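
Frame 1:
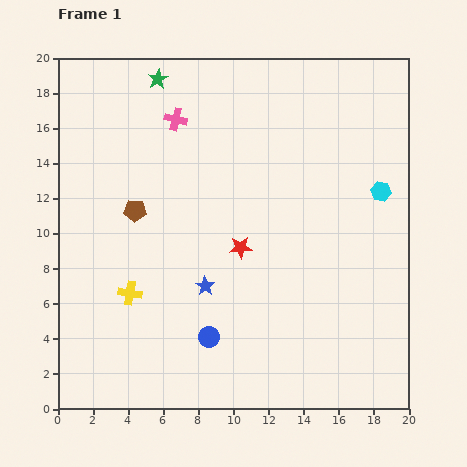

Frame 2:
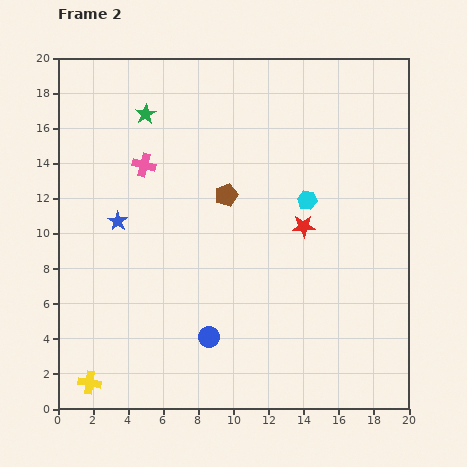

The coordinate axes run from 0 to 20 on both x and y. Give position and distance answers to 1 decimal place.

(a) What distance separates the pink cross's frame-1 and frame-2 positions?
3.2

The pink cross moved from (6.7, 16.5) to (4.9, 13.9), a distance of √(1.8² + 2.6²) ≈ 3.2.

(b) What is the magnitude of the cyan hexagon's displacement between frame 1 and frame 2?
4.2

The cyan hexagon moved from (18.4, 12.4) to (14.2, 11.9), a distance of √(4.2² + 0.5²) ≈ 4.2.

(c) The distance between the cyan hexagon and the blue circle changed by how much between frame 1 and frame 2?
-3.2

Distance in frame 1: 12.8. Distance in frame 2: 9.6.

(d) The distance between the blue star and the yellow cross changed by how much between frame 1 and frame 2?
+5.0

Distance in frame 1: 4.3. Distance in frame 2: 9.3.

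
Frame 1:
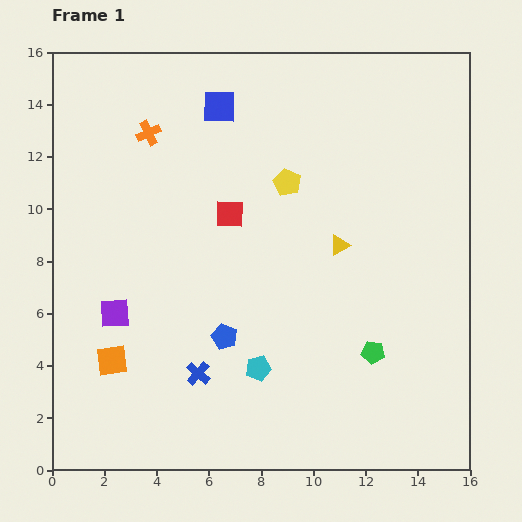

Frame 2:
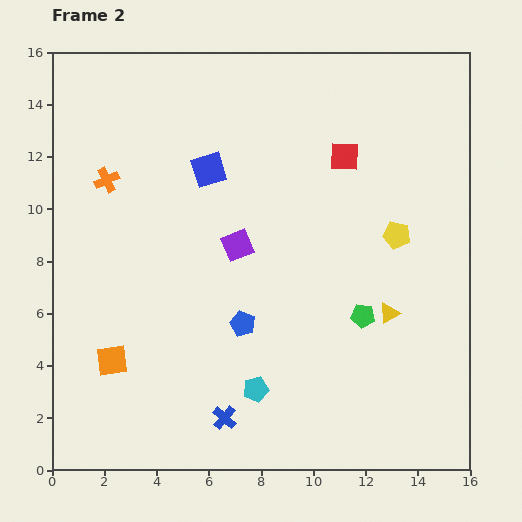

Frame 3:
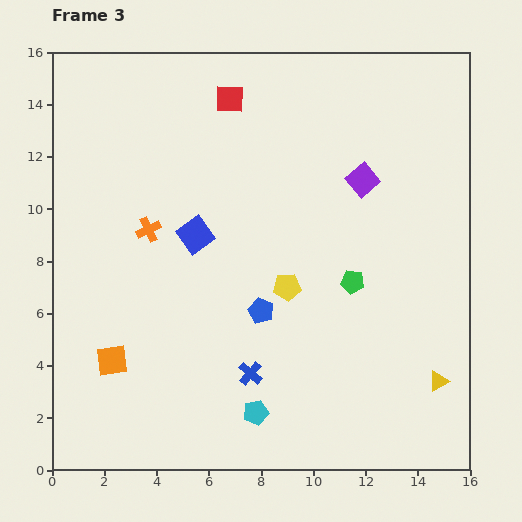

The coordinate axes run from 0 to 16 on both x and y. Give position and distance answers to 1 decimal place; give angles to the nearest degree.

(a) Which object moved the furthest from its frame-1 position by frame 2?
the purple square

(moved 5.4; next 4.9)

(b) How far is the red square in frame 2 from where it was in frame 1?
4.9

The red square moved from (6.8, 9.8) to (11.2, 12.0), a distance of √(4.4² + 2.2²) ≈ 4.9.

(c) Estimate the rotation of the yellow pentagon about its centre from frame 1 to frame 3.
30° counter-clockwise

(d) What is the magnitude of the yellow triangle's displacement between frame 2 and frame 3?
3.2

The yellow triangle moved from (12.9, 6.0) to (14.8, 3.4), a distance of √(1.9² + 2.6²) ≈ 3.2.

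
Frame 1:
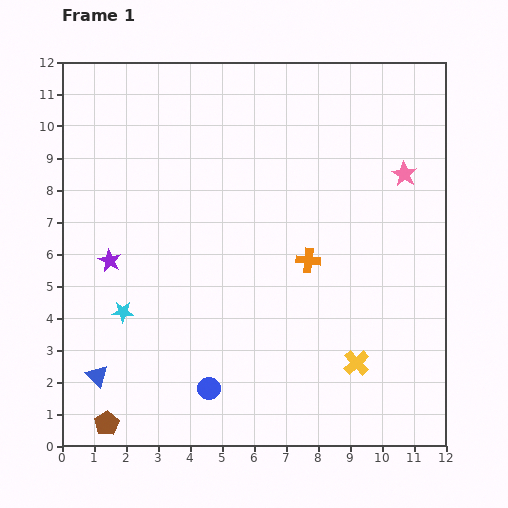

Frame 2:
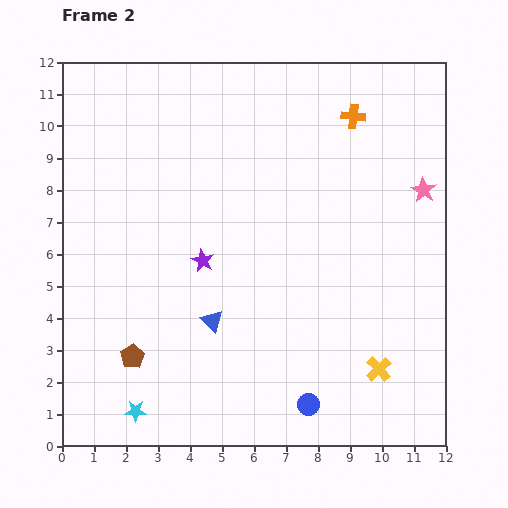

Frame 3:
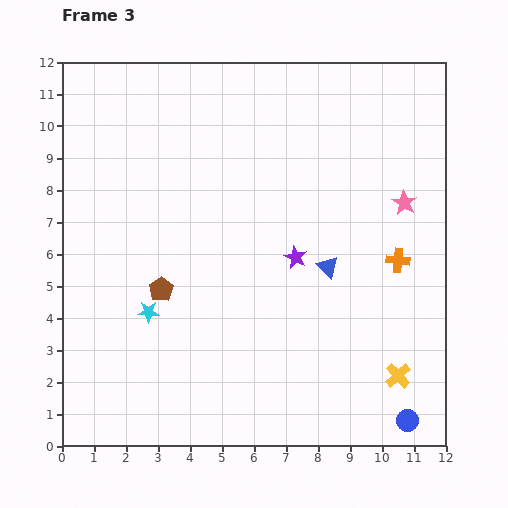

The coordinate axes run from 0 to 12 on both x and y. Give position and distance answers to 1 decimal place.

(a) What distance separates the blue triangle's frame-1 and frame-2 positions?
4.0

The blue triangle moved from (1.1, 2.2) to (4.7, 3.9), a distance of √(3.6² + 1.7²) ≈ 4.0.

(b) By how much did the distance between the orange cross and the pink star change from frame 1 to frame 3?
-2.2

Distance in frame 1: 4.0. Distance in frame 3: 1.8.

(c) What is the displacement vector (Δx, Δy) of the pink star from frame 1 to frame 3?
(0.0, -0.9)

The pink star was at (10.7, 8.5) in frame 1 and (10.7, 7.6) in frame 3.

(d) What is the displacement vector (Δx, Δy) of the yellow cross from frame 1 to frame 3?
(1.3, -0.4)

The yellow cross was at (9.2, 2.6) in frame 1 and (10.5, 2.2) in frame 3.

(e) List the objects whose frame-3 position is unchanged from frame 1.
none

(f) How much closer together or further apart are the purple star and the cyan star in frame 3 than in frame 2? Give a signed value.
-0.2

Distance in frame 2: 5.1. Distance in frame 3: 4.9.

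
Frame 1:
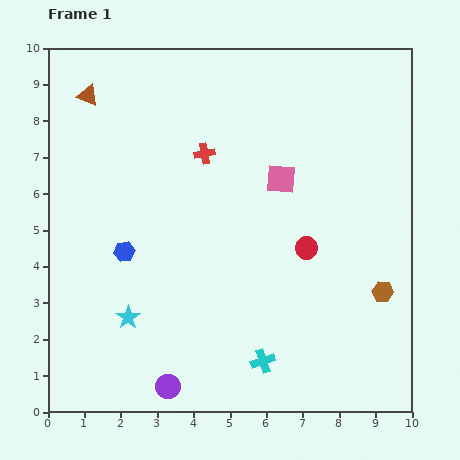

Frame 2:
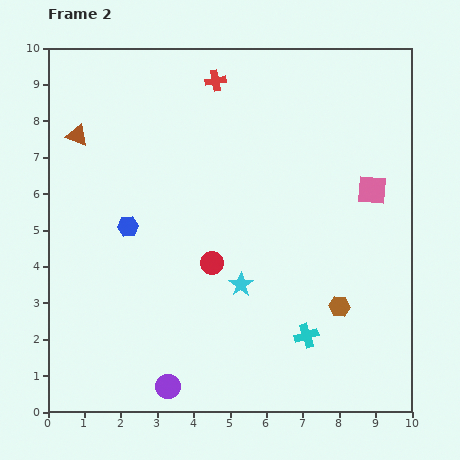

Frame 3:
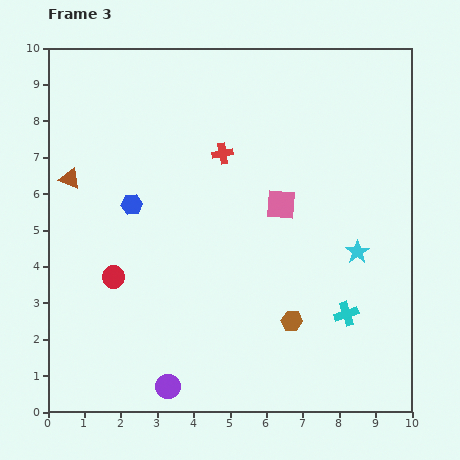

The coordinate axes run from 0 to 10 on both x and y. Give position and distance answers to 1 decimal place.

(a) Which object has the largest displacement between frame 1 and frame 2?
the cyan star

(moved 3.2; next 2.6)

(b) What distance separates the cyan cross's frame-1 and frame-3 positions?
2.6

The cyan cross moved from (5.9, 1.4) to (8.2, 2.7), a distance of √(2.3² + 1.3²) ≈ 2.6.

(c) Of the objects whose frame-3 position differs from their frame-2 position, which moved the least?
the blue hexagon

(moved 0.6)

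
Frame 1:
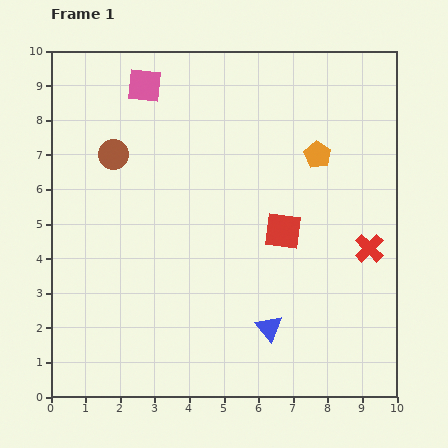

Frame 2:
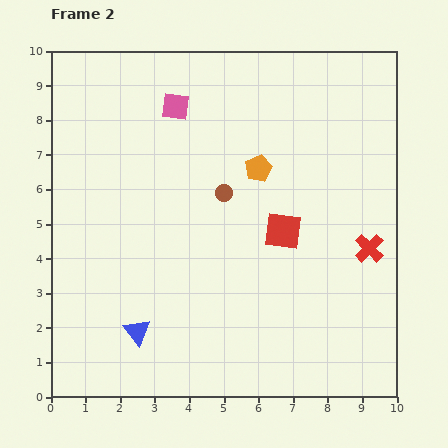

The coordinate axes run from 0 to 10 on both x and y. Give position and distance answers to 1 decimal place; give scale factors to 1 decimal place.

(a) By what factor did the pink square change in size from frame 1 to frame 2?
0.8×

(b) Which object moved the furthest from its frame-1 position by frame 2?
the blue triangle

(moved 3.8; next 3.4)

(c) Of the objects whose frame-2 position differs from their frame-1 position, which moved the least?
the pink square

(moved 1.1)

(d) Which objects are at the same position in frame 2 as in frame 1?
the red cross, the red square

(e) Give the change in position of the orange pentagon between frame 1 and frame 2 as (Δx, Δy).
(-1.7, -0.4)

The orange pentagon was at (7.7, 7.0) in frame 1 and (6.0, 6.6) in frame 2.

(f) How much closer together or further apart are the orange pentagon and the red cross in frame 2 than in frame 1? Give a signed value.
+0.8

Distance in frame 1: 3.1. Distance in frame 2: 3.9.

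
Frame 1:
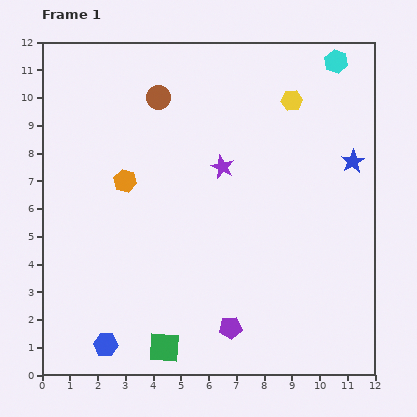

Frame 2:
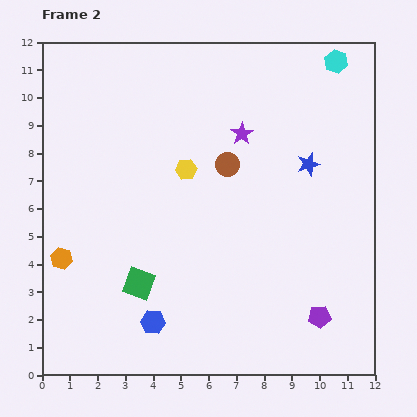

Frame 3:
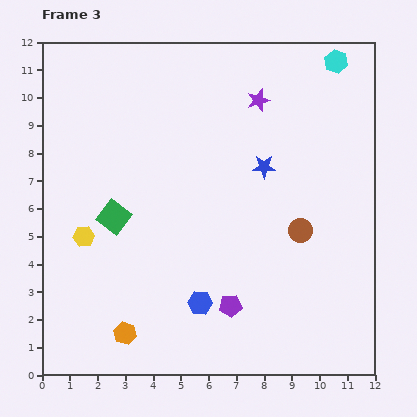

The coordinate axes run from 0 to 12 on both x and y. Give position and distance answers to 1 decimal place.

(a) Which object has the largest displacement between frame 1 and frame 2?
the yellow hexagon

(moved 4.5; next 3.6)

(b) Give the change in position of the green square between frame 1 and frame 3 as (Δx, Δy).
(-1.8, 4.7)

The green square was at (4.4, 1.0) in frame 1 and (2.6, 5.7) in frame 3.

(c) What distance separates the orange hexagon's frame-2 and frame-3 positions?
3.5

The orange hexagon moved from (0.7, 4.2) to (3.0, 1.5), a distance of √(2.3² + 2.7²) ≈ 3.5.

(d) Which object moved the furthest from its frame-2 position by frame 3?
the yellow hexagon

(moved 4.4; next 3.5)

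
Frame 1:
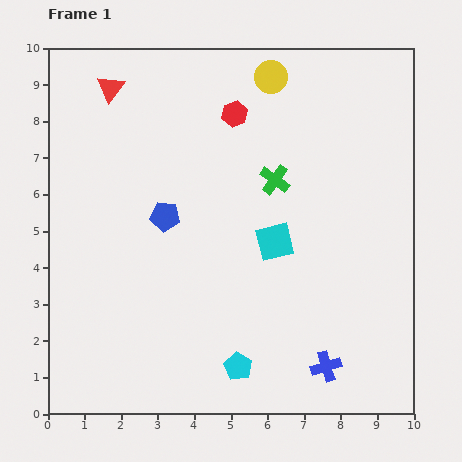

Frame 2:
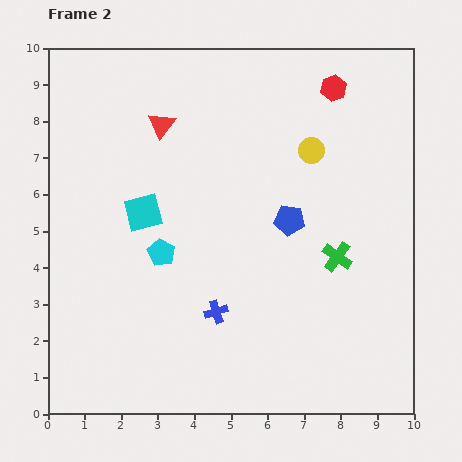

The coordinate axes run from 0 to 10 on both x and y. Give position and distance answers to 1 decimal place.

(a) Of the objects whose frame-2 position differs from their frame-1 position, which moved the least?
the red triangle

(moved 1.7)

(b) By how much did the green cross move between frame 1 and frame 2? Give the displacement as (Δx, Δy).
(1.7, -2.1)

The green cross was at (6.2, 6.4) in frame 1 and (7.9, 4.3) in frame 2.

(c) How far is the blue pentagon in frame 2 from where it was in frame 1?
3.4

The blue pentagon moved from (3.2, 5.4) to (6.6, 5.3), a distance of √(3.4² + 0.1²) ≈ 3.4.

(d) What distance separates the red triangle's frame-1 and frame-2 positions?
1.7

The red triangle moved from (1.7, 8.9) to (3.1, 7.9), a distance of √(1.4² + 1.0²) ≈ 1.7.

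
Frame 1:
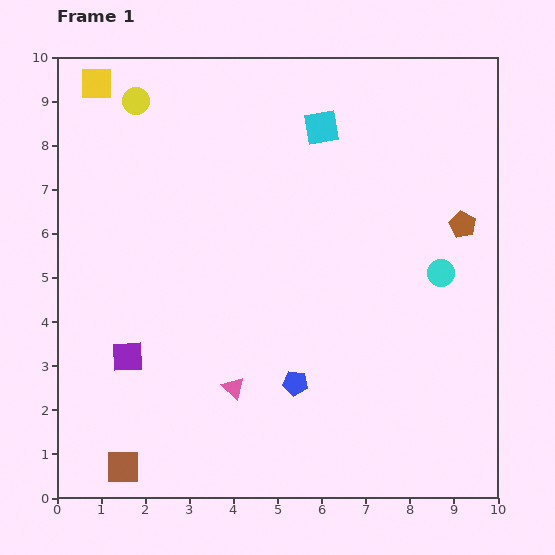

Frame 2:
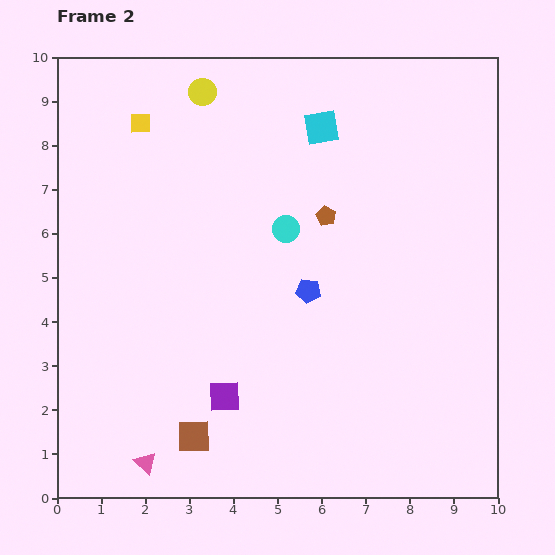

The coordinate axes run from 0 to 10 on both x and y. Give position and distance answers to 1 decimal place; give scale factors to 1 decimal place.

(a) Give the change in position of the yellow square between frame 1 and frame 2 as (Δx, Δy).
(1.0, -0.9)

The yellow square was at (0.9, 9.4) in frame 1 and (1.9, 8.5) in frame 2.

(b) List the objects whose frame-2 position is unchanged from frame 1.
the cyan square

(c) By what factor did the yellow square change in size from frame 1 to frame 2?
0.6×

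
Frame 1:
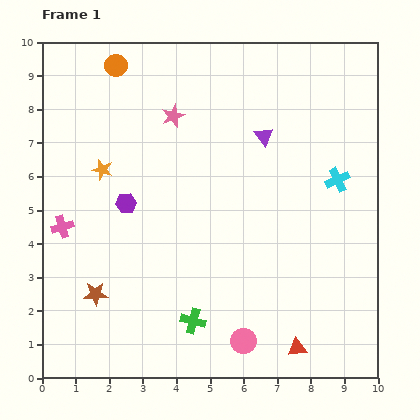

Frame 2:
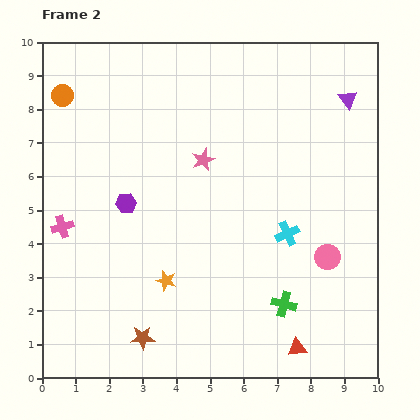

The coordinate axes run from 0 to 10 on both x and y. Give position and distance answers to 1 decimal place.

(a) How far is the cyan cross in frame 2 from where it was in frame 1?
2.2

The cyan cross moved from (8.8, 5.9) to (7.3, 4.3), a distance of √(1.5² + 1.6²) ≈ 2.2.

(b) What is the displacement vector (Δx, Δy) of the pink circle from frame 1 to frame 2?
(2.5, 2.5)

The pink circle was at (6.0, 1.1) in frame 1 and (8.5, 3.6) in frame 2.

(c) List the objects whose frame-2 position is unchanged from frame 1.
the purple hexagon, the red triangle, the pink cross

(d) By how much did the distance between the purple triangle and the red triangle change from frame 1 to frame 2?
+1.2

Distance in frame 1: 6.4. Distance in frame 2: 7.6.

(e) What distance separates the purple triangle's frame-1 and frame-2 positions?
2.7

The purple triangle moved from (6.6, 7.2) to (9.1, 8.3), a distance of √(2.5² + 1.1²) ≈ 2.7.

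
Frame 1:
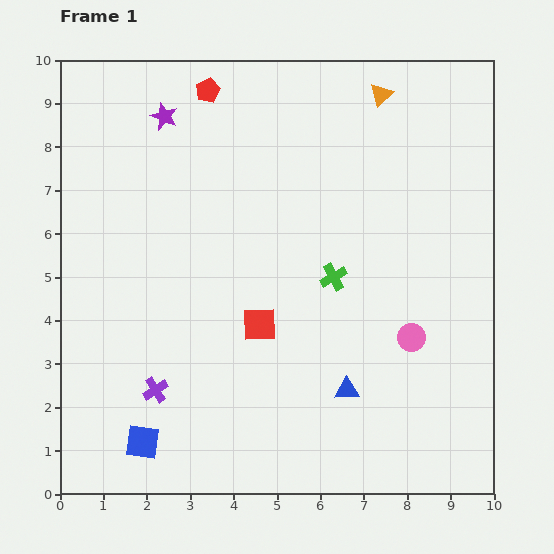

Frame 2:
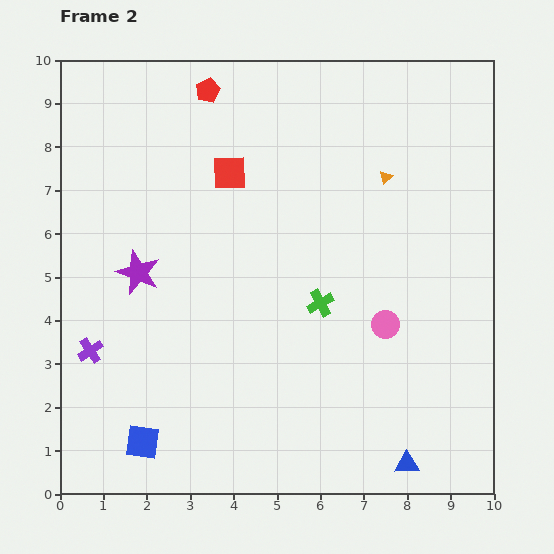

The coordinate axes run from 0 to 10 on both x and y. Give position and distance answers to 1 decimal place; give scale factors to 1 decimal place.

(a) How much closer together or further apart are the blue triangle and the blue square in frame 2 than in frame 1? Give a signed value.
+1.2

Distance in frame 1: 4.9. Distance in frame 2: 6.1.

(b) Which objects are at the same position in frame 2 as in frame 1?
the blue square, the red pentagon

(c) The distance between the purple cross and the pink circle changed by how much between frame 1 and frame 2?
+0.8

Distance in frame 1: 6.0. Distance in frame 2: 6.8.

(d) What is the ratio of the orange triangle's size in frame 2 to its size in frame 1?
0.6×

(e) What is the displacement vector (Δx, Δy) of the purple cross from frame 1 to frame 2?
(-1.5, 0.9)

The purple cross was at (2.2, 2.4) in frame 1 and (0.7, 3.3) in frame 2.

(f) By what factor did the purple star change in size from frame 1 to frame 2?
1.6×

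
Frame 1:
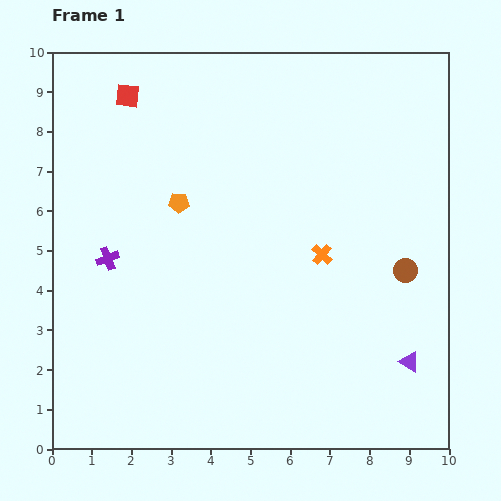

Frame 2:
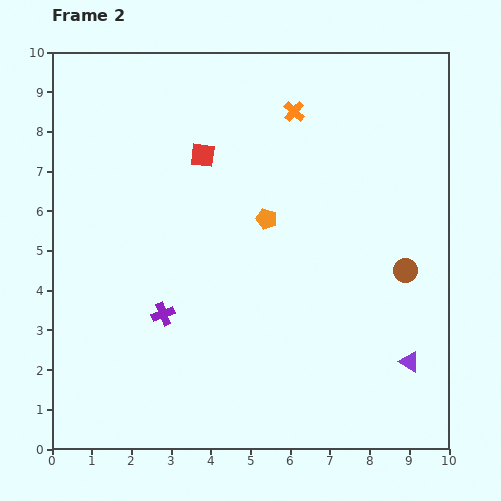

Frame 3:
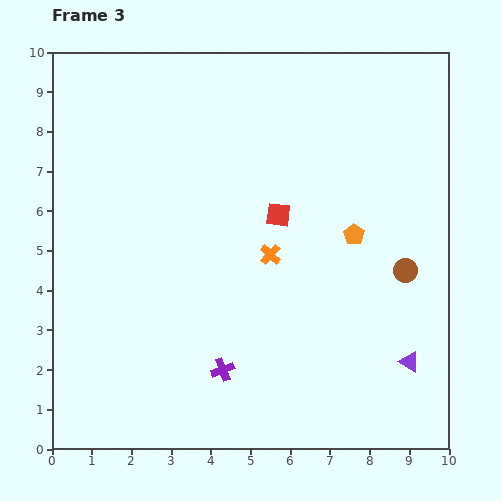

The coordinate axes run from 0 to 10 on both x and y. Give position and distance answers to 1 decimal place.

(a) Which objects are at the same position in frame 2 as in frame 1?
the purple triangle, the brown circle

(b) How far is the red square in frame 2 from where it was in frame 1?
2.4

The red square moved from (1.9, 8.9) to (3.8, 7.4), a distance of √(1.9² + 1.5²) ≈ 2.4.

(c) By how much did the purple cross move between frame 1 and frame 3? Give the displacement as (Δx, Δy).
(2.9, -2.8)

The purple cross was at (1.4, 4.8) in frame 1 and (4.3, 2.0) in frame 3.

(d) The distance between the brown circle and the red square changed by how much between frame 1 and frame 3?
-4.8

Distance in frame 1: 8.3. Distance in frame 3: 3.5.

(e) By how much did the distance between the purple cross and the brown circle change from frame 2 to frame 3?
-1.0

Distance in frame 2: 6.2. Distance in frame 3: 5.2.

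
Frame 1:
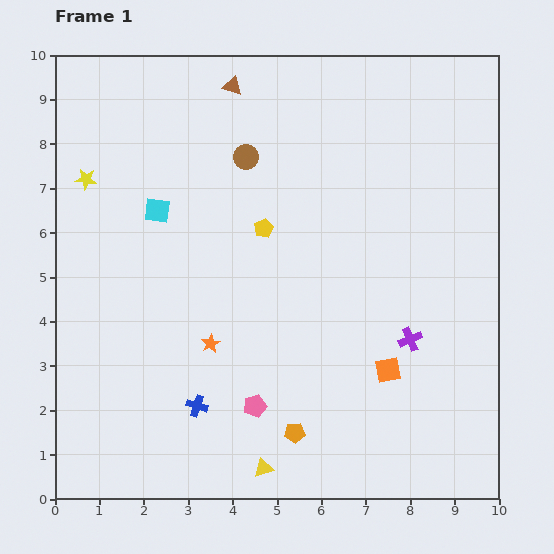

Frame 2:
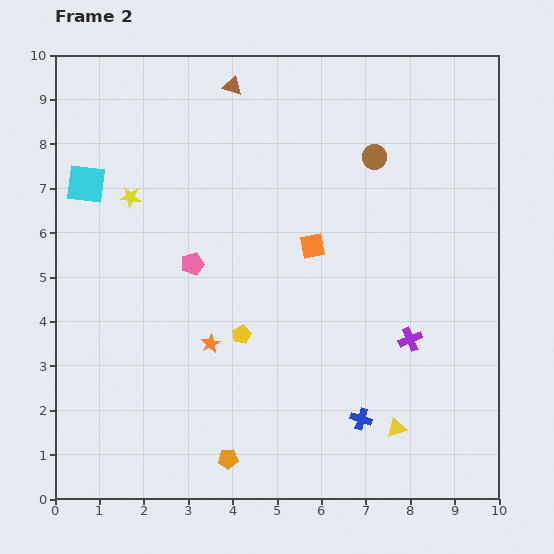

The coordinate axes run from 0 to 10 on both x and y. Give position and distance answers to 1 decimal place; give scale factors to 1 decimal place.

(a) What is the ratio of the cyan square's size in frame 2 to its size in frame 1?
1.6×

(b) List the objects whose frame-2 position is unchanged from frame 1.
the orange star, the purple cross, the brown triangle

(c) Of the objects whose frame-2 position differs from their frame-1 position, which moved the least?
the yellow star

(moved 1.1)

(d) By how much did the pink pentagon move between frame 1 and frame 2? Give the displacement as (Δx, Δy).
(-1.4, 3.2)

The pink pentagon was at (4.5, 2.1) in frame 1 and (3.1, 5.3) in frame 2.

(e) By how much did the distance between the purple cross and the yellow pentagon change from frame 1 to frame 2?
-0.3

Distance in frame 1: 4.1. Distance in frame 2: 3.8.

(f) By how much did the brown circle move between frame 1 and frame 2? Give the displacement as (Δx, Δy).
(2.9, 0.0)

The brown circle was at (4.3, 7.7) in frame 1 and (7.2, 7.7) in frame 2.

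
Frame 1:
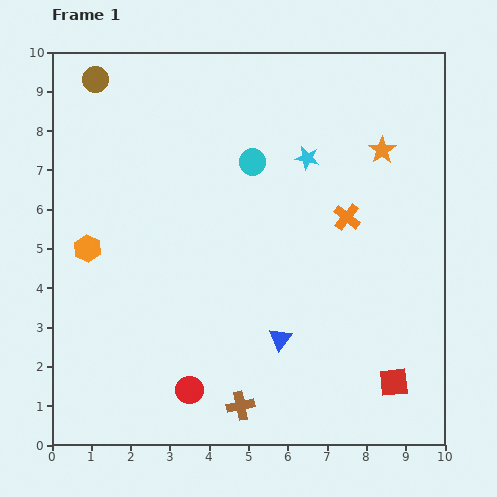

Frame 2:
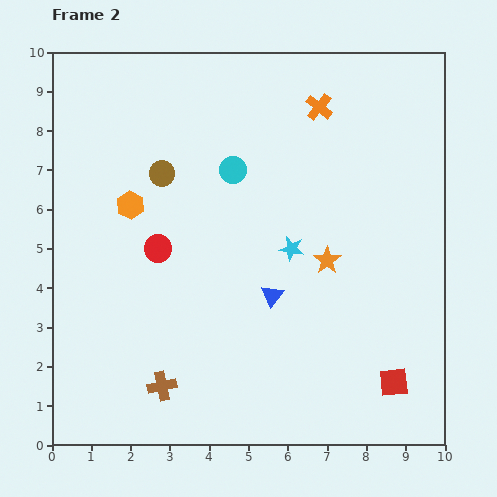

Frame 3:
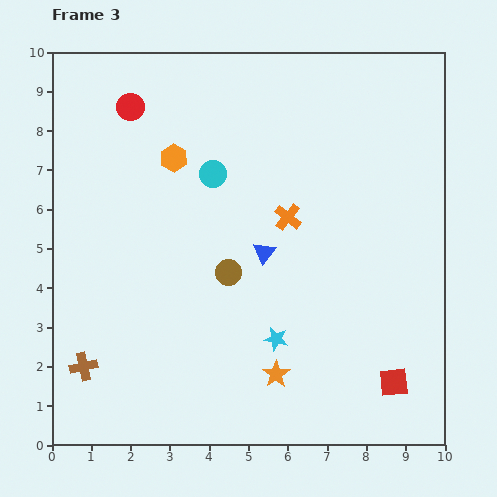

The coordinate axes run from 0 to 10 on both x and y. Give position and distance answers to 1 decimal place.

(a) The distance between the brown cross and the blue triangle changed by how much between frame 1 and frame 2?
+1.6

Distance in frame 1: 2.0. Distance in frame 2: 3.6.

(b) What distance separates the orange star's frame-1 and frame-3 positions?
6.3

The orange star moved from (8.4, 7.5) to (5.7, 1.8), a distance of √(2.7² + 5.7²) ≈ 6.3.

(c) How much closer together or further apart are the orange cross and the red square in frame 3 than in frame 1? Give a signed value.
+0.6

Distance in frame 1: 4.4. Distance in frame 3: 5.0.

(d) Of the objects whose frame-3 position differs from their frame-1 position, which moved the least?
the cyan circle

(moved 1.0)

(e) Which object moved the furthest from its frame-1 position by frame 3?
the red circle

(moved 7.4; next 6.3)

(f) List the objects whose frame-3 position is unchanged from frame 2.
the red square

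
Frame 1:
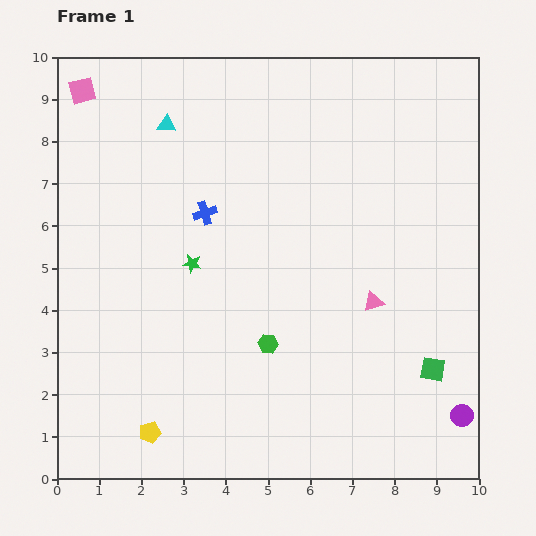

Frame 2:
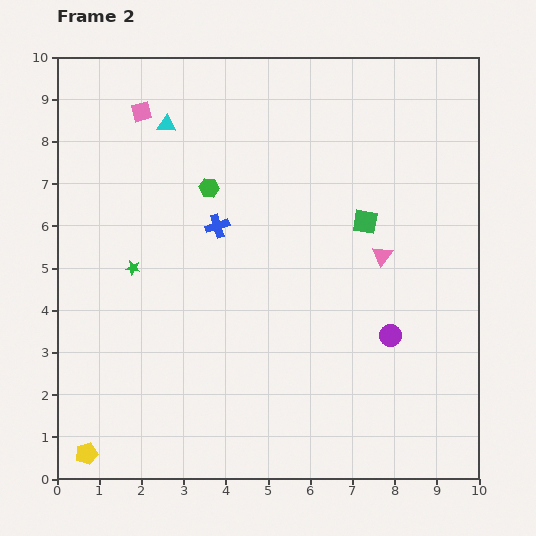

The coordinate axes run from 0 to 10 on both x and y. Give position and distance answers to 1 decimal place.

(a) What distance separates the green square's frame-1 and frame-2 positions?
3.8

The green square moved from (8.9, 2.6) to (7.3, 6.1), a distance of √(1.6² + 3.5²) ≈ 3.8.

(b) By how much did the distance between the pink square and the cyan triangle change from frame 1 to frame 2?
-1.5

Distance in frame 1: 2.2. Distance in frame 2: 0.7.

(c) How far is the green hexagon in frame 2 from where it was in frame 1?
4.0

The green hexagon moved from (5.0, 3.2) to (3.6, 6.9), a distance of √(1.4² + 3.7²) ≈ 4.0.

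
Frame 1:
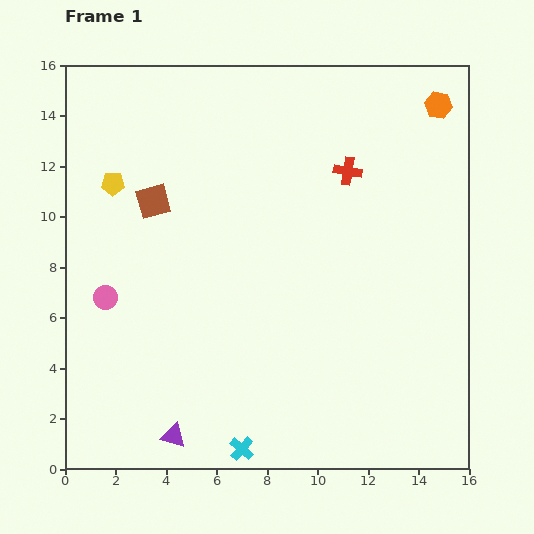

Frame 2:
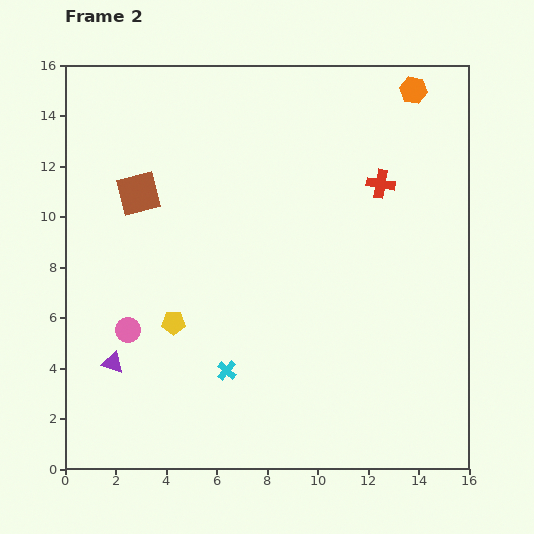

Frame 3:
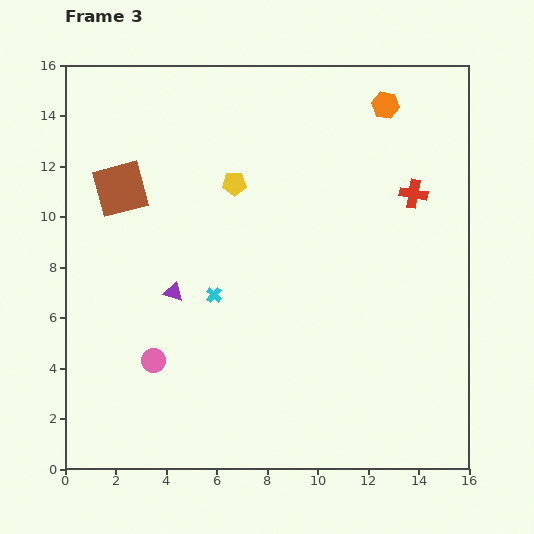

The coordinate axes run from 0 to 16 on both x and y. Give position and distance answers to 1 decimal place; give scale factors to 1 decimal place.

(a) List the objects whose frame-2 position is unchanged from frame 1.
none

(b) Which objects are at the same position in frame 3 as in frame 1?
none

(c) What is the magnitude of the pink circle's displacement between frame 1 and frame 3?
3.1

The pink circle moved from (1.6, 6.8) to (3.5, 4.3), a distance of √(1.9² + 2.5²) ≈ 3.1.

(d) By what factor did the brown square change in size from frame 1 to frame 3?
1.6×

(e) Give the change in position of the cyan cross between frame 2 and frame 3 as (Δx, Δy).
(-0.5, 3.0)

The cyan cross was at (6.4, 3.9) in frame 2 and (5.9, 6.9) in frame 3.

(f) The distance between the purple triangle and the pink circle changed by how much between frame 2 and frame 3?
+1.4

Distance in frame 2: 1.4. Distance in frame 3: 2.8.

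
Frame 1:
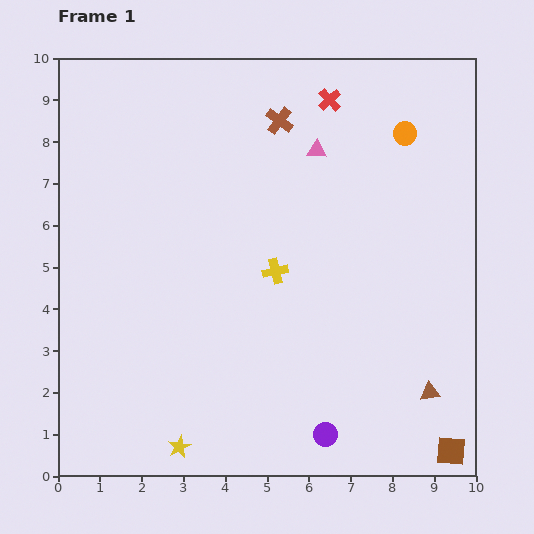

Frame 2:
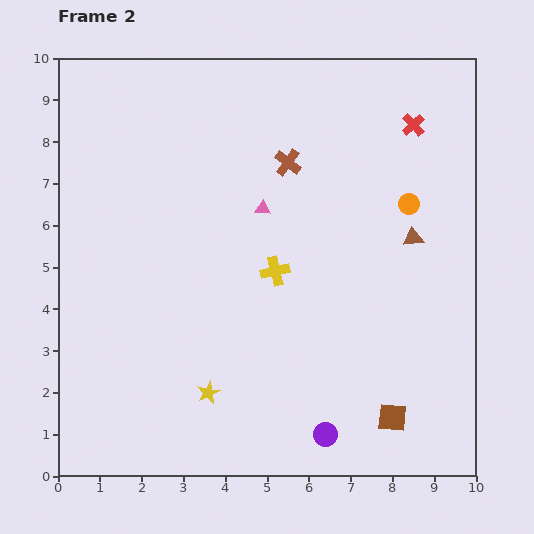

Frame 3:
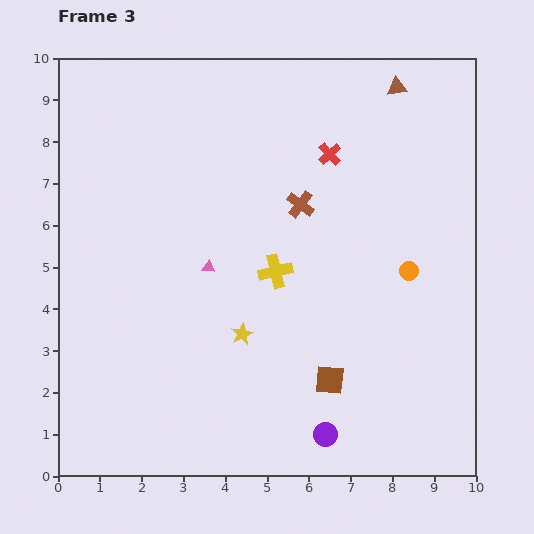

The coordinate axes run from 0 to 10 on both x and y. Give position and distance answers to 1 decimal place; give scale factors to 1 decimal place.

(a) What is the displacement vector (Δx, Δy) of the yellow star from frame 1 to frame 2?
(0.7, 1.3)

The yellow star was at (2.9, 0.7) in frame 1 and (3.6, 2.0) in frame 2.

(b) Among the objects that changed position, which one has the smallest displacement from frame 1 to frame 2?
the brown cross

(moved 1.0)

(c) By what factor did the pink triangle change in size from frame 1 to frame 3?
0.6×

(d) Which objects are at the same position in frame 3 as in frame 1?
the purple circle, the yellow cross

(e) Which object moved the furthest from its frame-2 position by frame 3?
the brown triangle

(moved 3.6; next 2.1)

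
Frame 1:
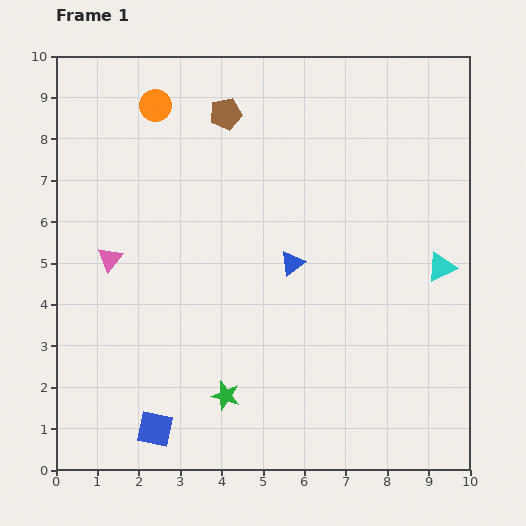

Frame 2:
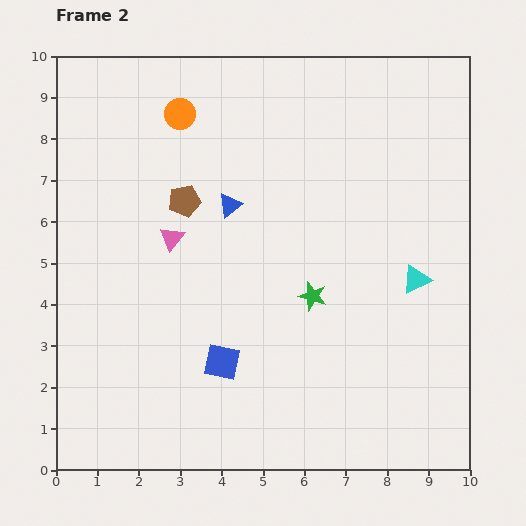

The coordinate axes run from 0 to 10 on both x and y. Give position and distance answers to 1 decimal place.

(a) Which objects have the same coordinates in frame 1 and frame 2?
none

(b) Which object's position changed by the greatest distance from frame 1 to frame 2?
the green star

(moved 3.2; next 2.3)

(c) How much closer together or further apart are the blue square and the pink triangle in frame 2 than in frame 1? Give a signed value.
-1.0

Distance in frame 1: 4.2. Distance in frame 2: 3.2.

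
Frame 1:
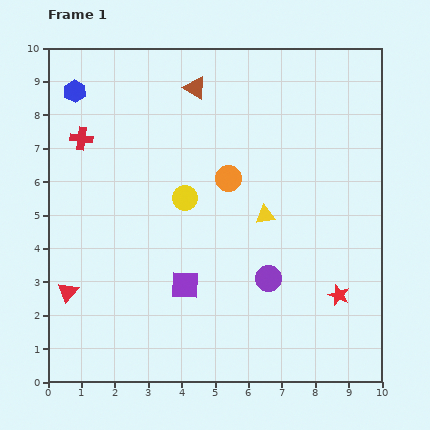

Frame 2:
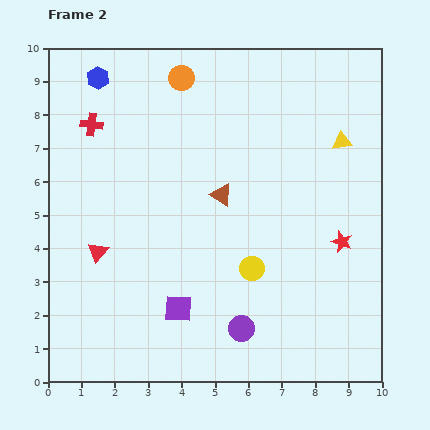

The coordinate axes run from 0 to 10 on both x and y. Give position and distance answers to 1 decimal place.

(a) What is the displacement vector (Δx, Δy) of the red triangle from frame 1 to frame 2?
(0.9, 1.2)

The red triangle was at (0.6, 2.7) in frame 1 and (1.5, 3.9) in frame 2.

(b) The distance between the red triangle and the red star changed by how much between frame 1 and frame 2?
-0.8

Distance in frame 1: 8.1. Distance in frame 2: 7.3.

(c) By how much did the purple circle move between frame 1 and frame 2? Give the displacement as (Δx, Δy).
(-0.8, -1.5)

The purple circle was at (6.6, 3.1) in frame 1 and (5.8, 1.6) in frame 2.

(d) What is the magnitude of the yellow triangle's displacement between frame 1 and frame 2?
3.2

The yellow triangle moved from (6.5, 5.0) to (8.8, 7.2), a distance of √(2.3² + 2.2²) ≈ 3.2.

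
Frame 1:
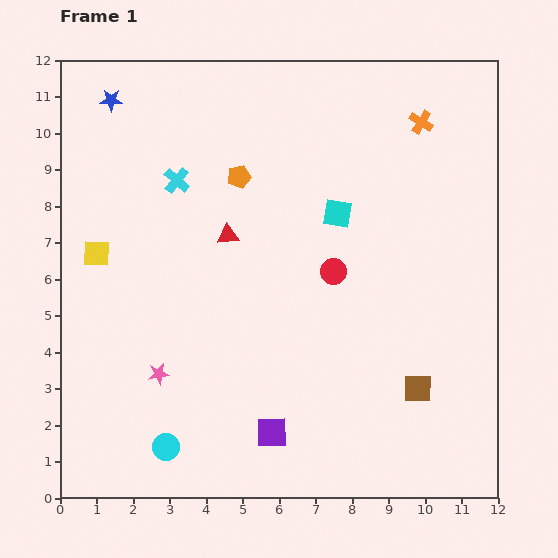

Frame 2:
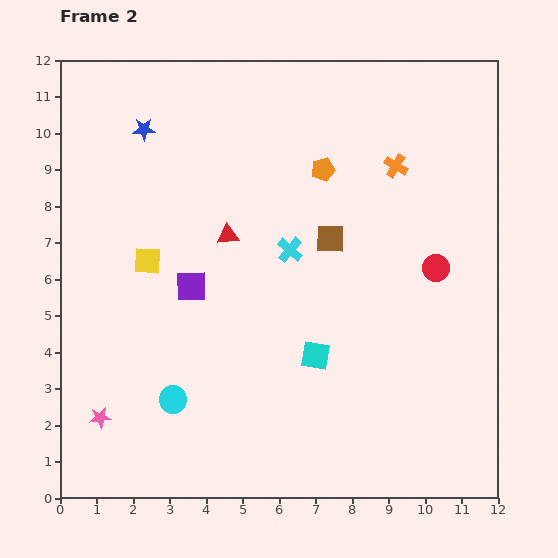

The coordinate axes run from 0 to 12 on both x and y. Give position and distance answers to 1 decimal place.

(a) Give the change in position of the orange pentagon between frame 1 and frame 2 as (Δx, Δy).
(2.3, 0.2)

The orange pentagon was at (4.9, 8.8) in frame 1 and (7.2, 9.0) in frame 2.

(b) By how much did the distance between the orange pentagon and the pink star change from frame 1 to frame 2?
+3.3

Distance in frame 1: 5.8. Distance in frame 2: 9.1.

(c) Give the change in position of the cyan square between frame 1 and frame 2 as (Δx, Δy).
(-0.6, -3.9)

The cyan square was at (7.6, 7.8) in frame 1 and (7.0, 3.9) in frame 2.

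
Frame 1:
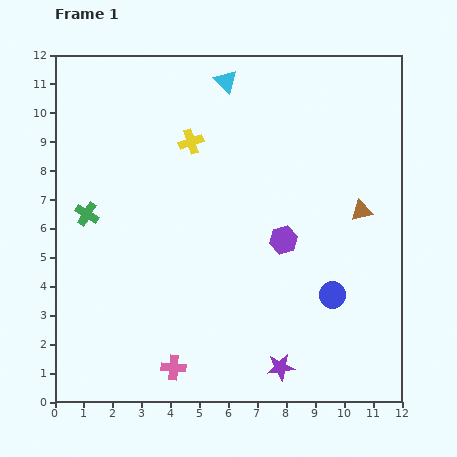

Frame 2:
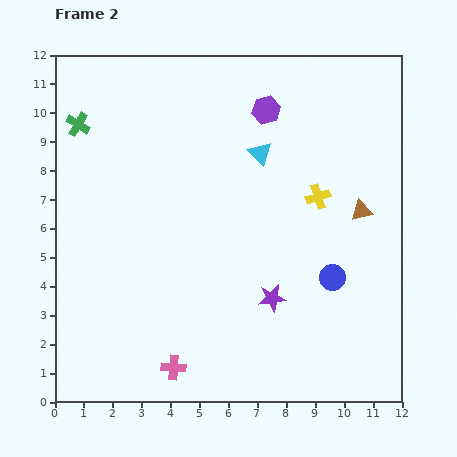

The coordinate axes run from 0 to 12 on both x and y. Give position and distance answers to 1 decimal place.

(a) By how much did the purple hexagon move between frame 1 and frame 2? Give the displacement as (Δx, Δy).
(-0.6, 4.5)

The purple hexagon was at (7.9, 5.6) in frame 1 and (7.3, 10.1) in frame 2.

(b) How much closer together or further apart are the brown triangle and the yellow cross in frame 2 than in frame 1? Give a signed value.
-4.8

Distance in frame 1: 6.4. Distance in frame 2: 1.6.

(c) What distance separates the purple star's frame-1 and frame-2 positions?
2.4

The purple star moved from (7.8, 1.2) to (7.5, 3.6), a distance of √(0.3² + 2.4²) ≈ 2.4.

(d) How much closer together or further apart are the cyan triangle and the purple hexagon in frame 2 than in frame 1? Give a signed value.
-4.4

Distance in frame 1: 5.9. Distance in frame 2: 1.5.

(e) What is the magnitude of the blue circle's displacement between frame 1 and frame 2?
0.6

The blue circle moved from (9.6, 3.7) to (9.6, 4.3), a distance of √(0.0² + 0.6²) ≈ 0.6.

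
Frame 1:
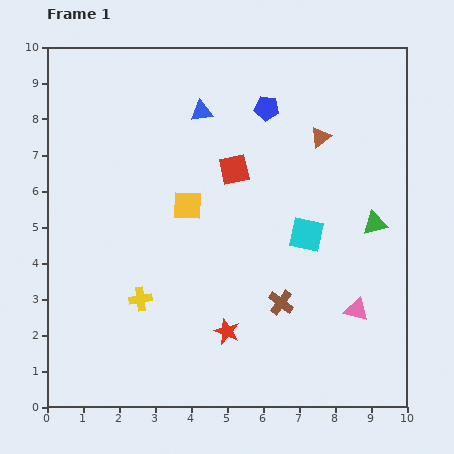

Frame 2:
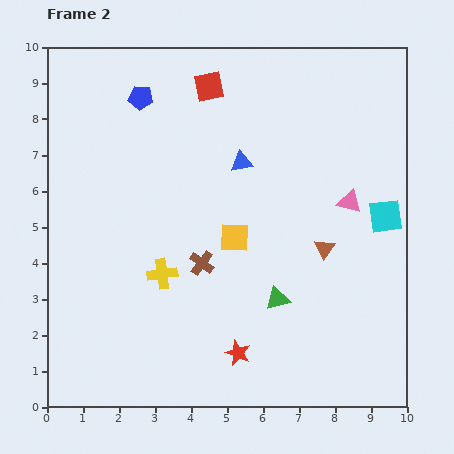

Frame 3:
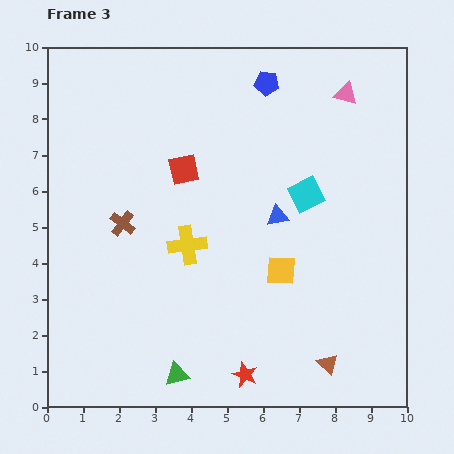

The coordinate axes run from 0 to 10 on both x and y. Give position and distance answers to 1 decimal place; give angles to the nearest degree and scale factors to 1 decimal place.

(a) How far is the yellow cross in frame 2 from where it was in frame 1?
0.9

The yellow cross moved from (2.6, 3.0) to (3.2, 3.7), a distance of √(0.6² + 0.7²) ≈ 0.9.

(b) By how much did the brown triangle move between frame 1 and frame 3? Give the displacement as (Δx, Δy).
(0.2, -6.3)

The brown triangle was at (7.6, 7.5) in frame 1 and (7.8, 1.2) in frame 3.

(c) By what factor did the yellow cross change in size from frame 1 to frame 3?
1.7×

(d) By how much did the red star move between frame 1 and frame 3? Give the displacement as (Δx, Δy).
(0.5, -1.2)

The red star was at (5.0, 2.1) in frame 1 and (5.5, 0.9) in frame 3.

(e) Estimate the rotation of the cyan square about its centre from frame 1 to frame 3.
38° counter-clockwise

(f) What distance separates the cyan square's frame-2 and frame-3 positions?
2.3

The cyan square moved from (9.4, 5.3) to (7.2, 5.9), a distance of √(2.2² + 0.6²) ≈ 2.3.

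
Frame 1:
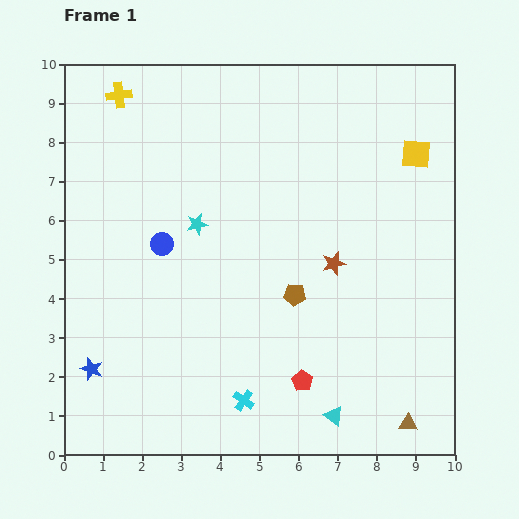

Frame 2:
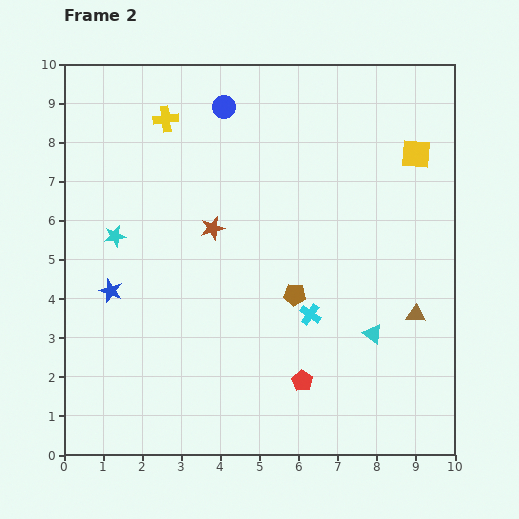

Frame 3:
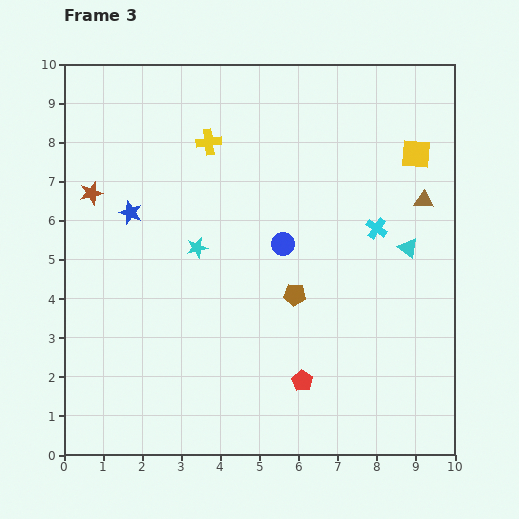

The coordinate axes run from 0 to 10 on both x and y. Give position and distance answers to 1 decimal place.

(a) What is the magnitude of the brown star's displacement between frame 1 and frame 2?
3.2

The brown star moved from (6.9, 4.9) to (3.8, 5.8), a distance of √(3.1² + 0.9²) ≈ 3.2.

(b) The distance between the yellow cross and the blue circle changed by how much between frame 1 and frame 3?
-0.8

Distance in frame 1: 4.0. Distance in frame 3: 3.2.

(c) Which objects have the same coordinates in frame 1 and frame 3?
the yellow square, the red pentagon, the brown pentagon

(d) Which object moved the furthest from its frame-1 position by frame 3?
the brown star

(moved 6.5; next 5.7)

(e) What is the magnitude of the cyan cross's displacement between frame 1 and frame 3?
5.6

The cyan cross moved from (4.6, 1.4) to (8.0, 5.8), a distance of √(3.4² + 4.4²) ≈ 5.6.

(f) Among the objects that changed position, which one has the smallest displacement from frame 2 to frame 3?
the yellow cross

(moved 1.3)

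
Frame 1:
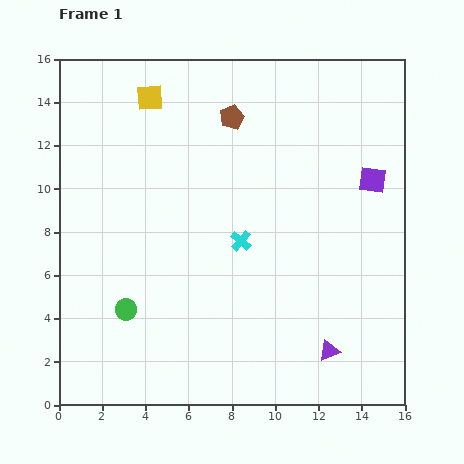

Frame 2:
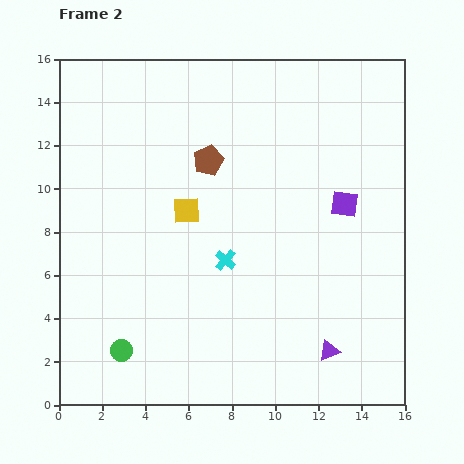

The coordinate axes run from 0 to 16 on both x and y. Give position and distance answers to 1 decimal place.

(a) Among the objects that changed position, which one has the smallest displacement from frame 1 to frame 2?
the cyan cross

(moved 1.1)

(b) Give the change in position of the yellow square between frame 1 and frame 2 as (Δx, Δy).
(1.7, -5.2)

The yellow square was at (4.2, 14.2) in frame 1 and (5.9, 9.0) in frame 2.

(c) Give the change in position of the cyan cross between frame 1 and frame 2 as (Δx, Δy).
(-0.7, -0.9)

The cyan cross was at (8.4, 7.6) in frame 1 and (7.7, 6.7) in frame 2.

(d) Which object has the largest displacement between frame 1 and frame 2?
the yellow square

(moved 5.5; next 2.3)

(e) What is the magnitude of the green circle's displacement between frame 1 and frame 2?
1.9

The green circle moved from (3.1, 4.4) to (2.9, 2.5), a distance of √(0.2² + 1.9²) ≈ 1.9.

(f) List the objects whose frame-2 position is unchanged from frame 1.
the purple triangle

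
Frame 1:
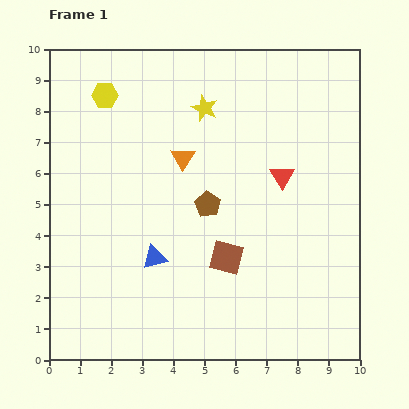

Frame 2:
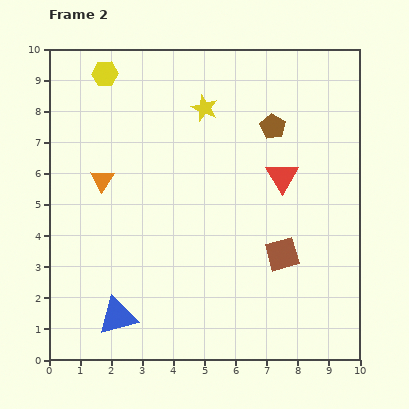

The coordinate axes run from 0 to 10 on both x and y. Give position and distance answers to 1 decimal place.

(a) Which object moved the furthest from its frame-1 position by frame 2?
the brown pentagon

(moved 3.3; next 2.7)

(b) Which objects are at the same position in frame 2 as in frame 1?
the yellow star, the red triangle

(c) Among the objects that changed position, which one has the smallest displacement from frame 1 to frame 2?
the yellow hexagon

(moved 0.7)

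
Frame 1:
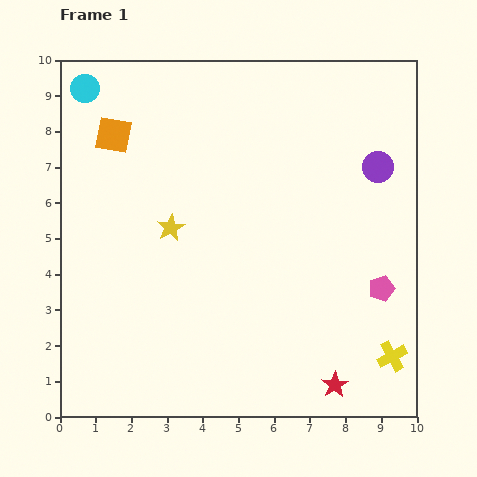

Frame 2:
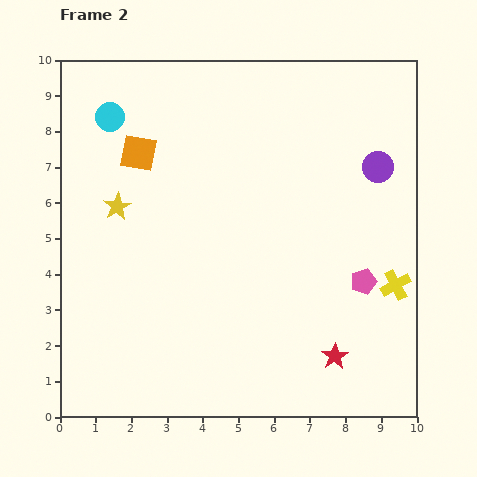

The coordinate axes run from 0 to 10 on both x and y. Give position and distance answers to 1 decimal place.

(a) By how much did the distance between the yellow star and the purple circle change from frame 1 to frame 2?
+1.4

Distance in frame 1: 6.0. Distance in frame 2: 7.4.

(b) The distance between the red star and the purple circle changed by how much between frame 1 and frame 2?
-0.8

Distance in frame 1: 6.2. Distance in frame 2: 5.4.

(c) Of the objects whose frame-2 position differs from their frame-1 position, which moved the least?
the pink pentagon

(moved 0.5)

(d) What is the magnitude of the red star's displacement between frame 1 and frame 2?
0.8

The red star moved from (7.7, 0.9) to (7.7, 1.7), a distance of √(0.0² + 0.8²) ≈ 0.8.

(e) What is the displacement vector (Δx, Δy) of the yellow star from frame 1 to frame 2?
(-1.5, 0.6)

The yellow star was at (3.1, 5.3) in frame 1 and (1.6, 5.9) in frame 2.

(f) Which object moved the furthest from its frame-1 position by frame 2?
the yellow cross

(moved 2.0; next 1.6)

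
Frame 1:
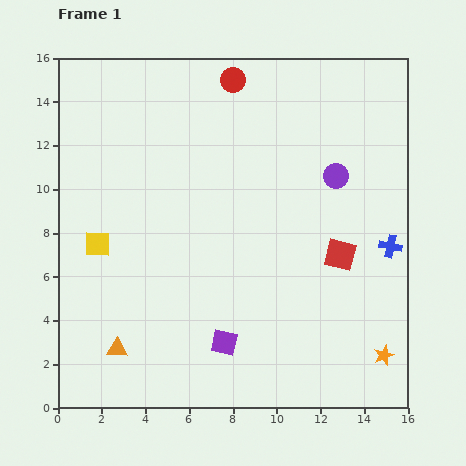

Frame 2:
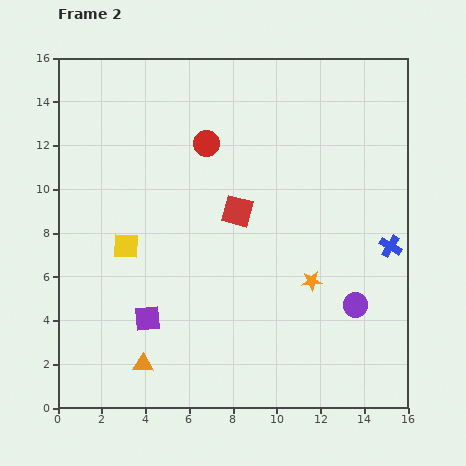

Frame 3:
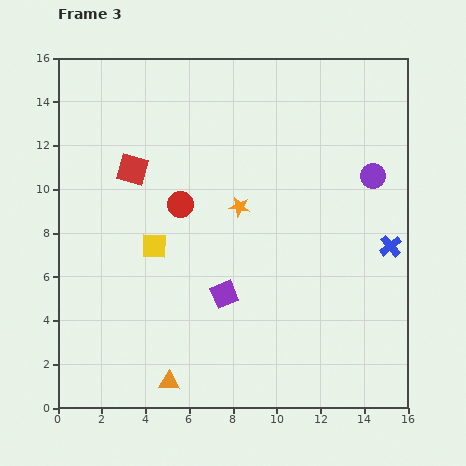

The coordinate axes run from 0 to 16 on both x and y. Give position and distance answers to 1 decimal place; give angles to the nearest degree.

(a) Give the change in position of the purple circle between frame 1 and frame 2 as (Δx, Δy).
(0.9, -5.9)

The purple circle was at (12.7, 10.6) in frame 1 and (13.6, 4.7) in frame 2.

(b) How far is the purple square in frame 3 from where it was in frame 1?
2.2

The purple square moved from (7.6, 3.0) to (7.6, 5.2), a distance of √(0.0² + 2.2²) ≈ 2.2.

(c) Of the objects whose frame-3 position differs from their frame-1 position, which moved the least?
the purple circle

(moved 1.7)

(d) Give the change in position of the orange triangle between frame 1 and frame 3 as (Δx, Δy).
(2.4, -1.5)

The orange triangle was at (2.7, 2.7) in frame 1 and (5.1, 1.2) in frame 3.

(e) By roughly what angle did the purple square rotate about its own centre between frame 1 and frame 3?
36° counter-clockwise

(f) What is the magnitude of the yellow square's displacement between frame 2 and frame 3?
1.3

The yellow square moved from (3.1, 7.4) to (4.4, 7.4), a distance of √(1.3² + 0.0²) ≈ 1.3.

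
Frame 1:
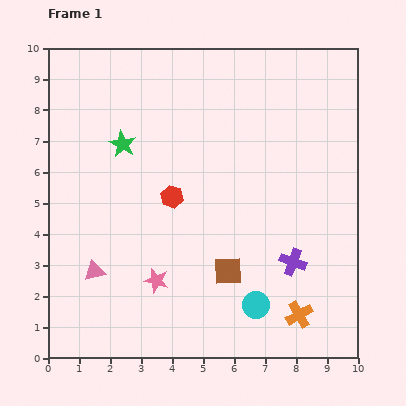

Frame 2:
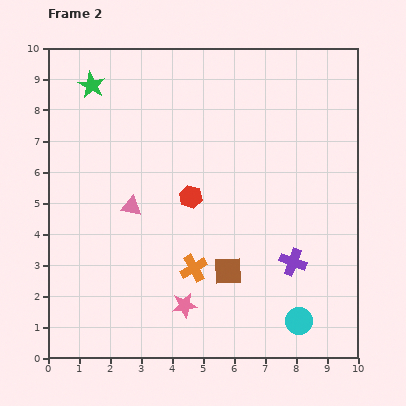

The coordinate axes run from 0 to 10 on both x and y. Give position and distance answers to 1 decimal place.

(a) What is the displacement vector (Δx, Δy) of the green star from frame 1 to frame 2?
(-1.0, 1.9)

The green star was at (2.4, 6.9) in frame 1 and (1.4, 8.8) in frame 2.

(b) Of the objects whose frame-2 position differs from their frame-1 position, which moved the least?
the red hexagon

(moved 0.6)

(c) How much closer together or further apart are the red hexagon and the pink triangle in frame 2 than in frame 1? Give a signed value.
-1.6

Distance in frame 1: 3.5. Distance in frame 2: 1.9.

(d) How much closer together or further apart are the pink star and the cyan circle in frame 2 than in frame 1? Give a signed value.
+0.4

Distance in frame 1: 3.3. Distance in frame 2: 3.7.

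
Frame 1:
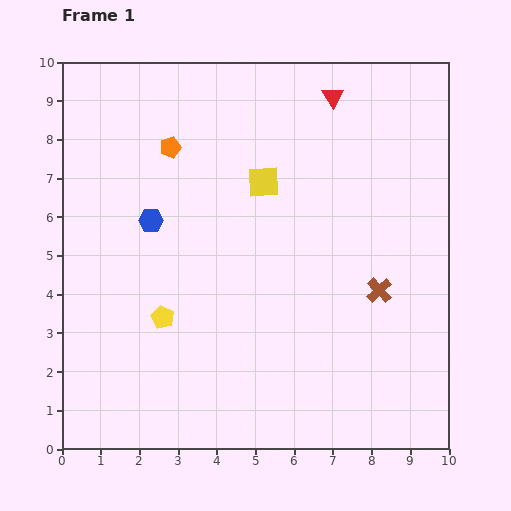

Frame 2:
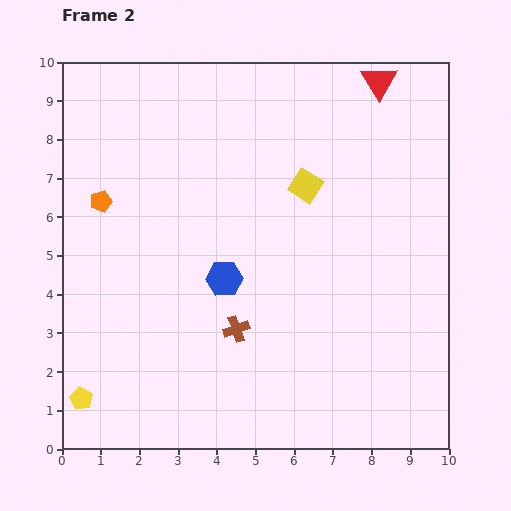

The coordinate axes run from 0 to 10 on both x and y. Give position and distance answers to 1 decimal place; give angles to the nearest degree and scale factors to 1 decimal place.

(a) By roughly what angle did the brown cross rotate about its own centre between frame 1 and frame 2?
23° clockwise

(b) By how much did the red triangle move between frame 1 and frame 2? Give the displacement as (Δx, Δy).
(1.2, 0.4)

The red triangle was at (7.0, 9.1) in frame 1 and (8.2, 9.5) in frame 2.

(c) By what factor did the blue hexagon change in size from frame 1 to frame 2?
1.5×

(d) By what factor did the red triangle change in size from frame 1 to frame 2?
1.7×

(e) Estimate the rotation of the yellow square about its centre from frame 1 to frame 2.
35° clockwise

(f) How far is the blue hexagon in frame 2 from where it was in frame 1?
2.4

The blue hexagon moved from (2.3, 5.9) to (4.2, 4.4), a distance of √(1.9² + 1.5²) ≈ 2.4.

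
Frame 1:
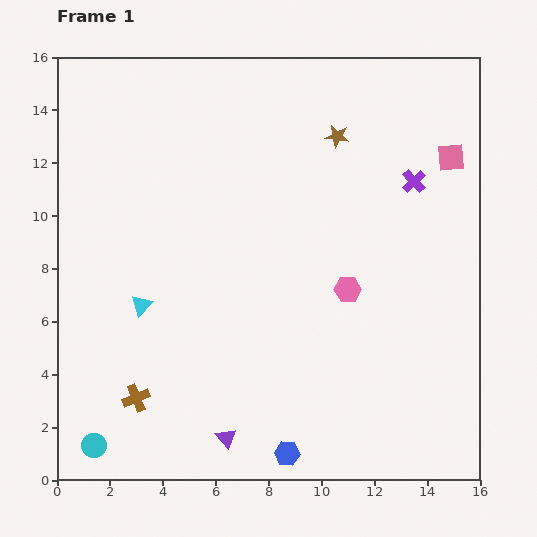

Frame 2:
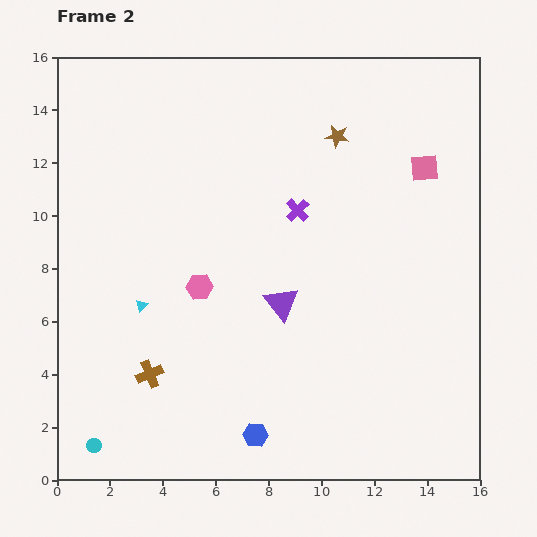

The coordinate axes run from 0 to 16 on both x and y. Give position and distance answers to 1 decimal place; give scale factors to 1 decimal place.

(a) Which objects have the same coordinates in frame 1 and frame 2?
the cyan triangle, the cyan circle, the brown star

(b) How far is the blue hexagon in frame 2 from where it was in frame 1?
1.4

The blue hexagon moved from (8.7, 1.0) to (7.5, 1.7), a distance of √(1.2² + 0.7²) ≈ 1.4.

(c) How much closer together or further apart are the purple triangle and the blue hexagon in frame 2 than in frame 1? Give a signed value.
+2.7

Distance in frame 1: 2.4. Distance in frame 2: 5.1.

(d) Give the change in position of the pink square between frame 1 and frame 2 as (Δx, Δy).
(-1.0, -0.4)

The pink square was at (14.9, 12.2) in frame 1 and (13.9, 11.8) in frame 2.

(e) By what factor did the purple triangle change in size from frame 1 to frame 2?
1.7×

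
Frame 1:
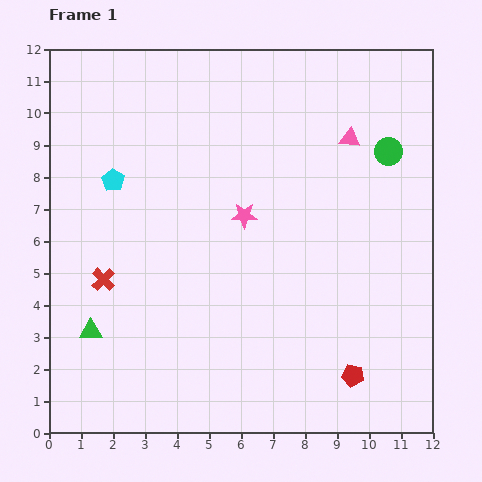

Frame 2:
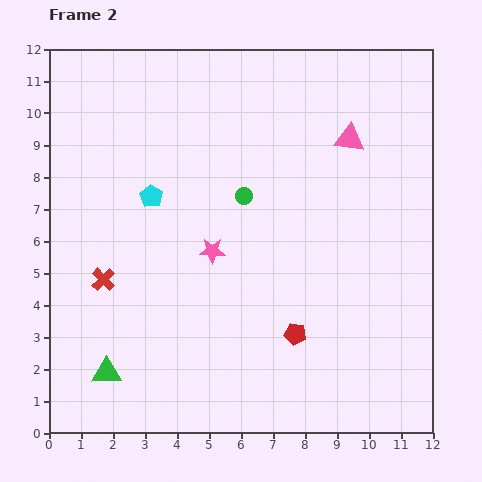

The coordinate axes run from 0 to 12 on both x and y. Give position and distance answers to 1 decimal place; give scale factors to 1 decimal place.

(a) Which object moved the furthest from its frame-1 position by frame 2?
the green circle

(moved 4.7; next 2.2)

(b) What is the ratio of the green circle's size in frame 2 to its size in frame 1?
0.6×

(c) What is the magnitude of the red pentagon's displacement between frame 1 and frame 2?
2.2

The red pentagon moved from (9.5, 1.8) to (7.7, 3.1), a distance of √(1.8² + 1.3²) ≈ 2.2.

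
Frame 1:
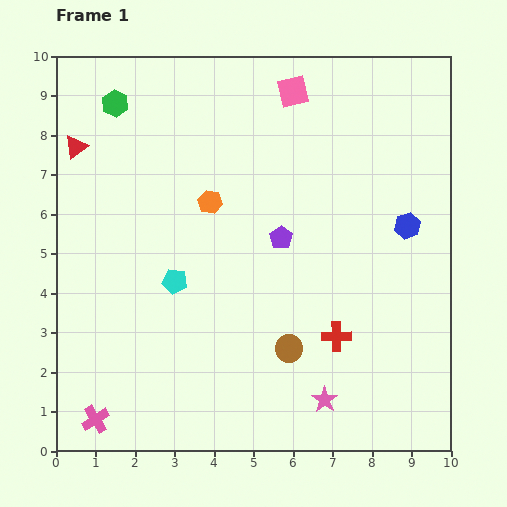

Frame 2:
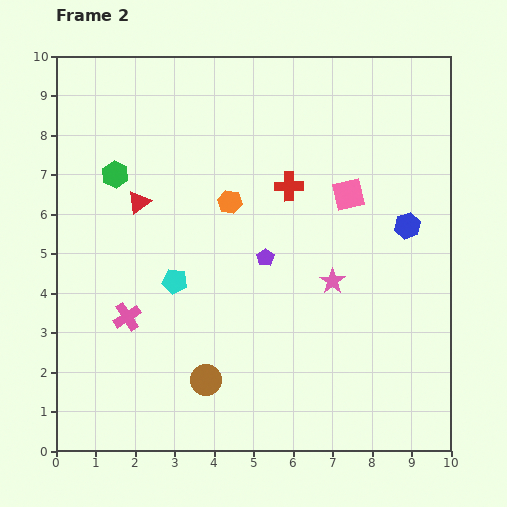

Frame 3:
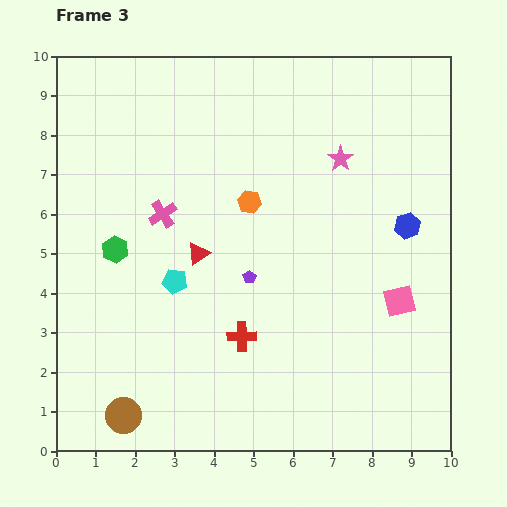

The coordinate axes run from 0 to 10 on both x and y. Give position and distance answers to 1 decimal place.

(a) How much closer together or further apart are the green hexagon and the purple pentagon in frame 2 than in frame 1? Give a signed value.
-1.1

Distance in frame 1: 5.4. Distance in frame 2: 4.3.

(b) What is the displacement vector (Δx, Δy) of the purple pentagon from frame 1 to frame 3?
(-0.8, -1.0)

The purple pentagon was at (5.7, 5.4) in frame 1 and (4.9, 4.4) in frame 3.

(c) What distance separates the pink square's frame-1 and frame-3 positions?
5.9

The pink square moved from (6.0, 9.1) to (8.7, 3.8), a distance of √(2.7² + 5.3²) ≈ 5.9.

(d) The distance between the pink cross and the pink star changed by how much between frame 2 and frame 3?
-0.6

Distance in frame 2: 5.3. Distance in frame 3: 4.7.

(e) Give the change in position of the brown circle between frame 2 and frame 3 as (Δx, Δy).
(-2.1, -0.9)

The brown circle was at (3.8, 1.8) in frame 2 and (1.7, 0.9) in frame 3.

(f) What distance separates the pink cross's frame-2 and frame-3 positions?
2.8

The pink cross moved from (1.8, 3.4) to (2.7, 6.0), a distance of √(0.9² + 2.6²) ≈ 2.8.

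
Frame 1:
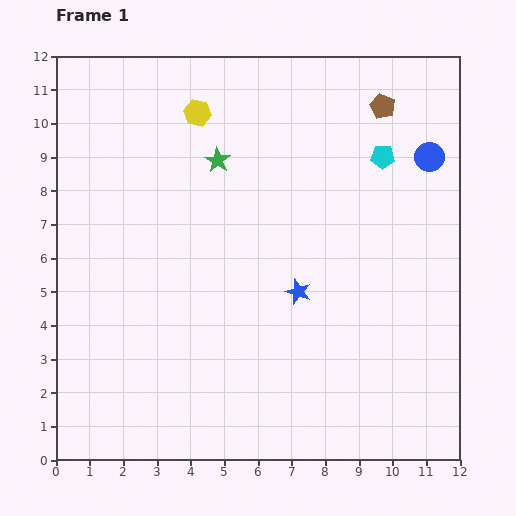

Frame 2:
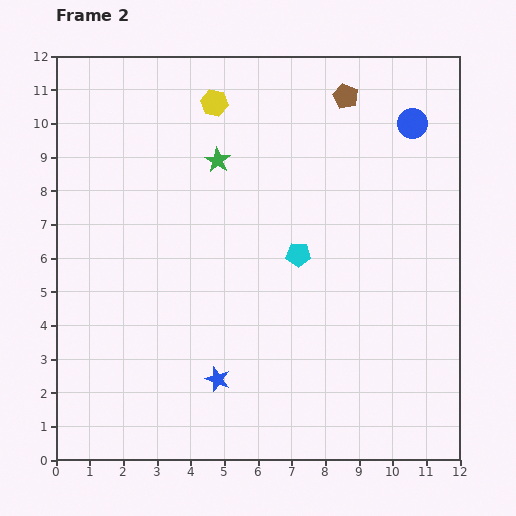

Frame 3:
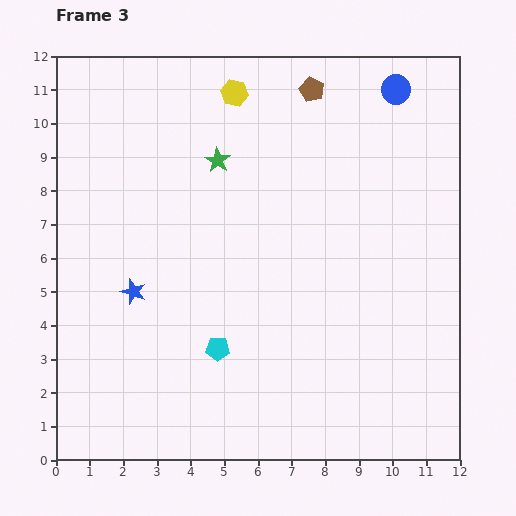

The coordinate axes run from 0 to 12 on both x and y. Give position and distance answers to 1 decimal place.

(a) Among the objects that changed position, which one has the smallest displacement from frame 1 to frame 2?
the yellow hexagon

(moved 0.6)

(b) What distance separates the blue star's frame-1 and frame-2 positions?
3.5

The blue star moved from (7.2, 5.0) to (4.8, 2.4), a distance of √(2.4² + 2.6²) ≈ 3.5.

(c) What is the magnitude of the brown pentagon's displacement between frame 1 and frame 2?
1.1

The brown pentagon moved from (9.7, 10.5) to (8.6, 10.8), a distance of √(1.1² + 0.3²) ≈ 1.1.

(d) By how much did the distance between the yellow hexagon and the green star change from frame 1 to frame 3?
+0.6

Distance in frame 1: 1.5. Distance in frame 3: 2.1.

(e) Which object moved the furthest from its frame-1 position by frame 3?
the cyan pentagon

(moved 7.5; next 4.9)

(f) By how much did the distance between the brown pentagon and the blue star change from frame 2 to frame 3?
-1.2

Distance in frame 2: 9.2. Distance in frame 3: 8.0.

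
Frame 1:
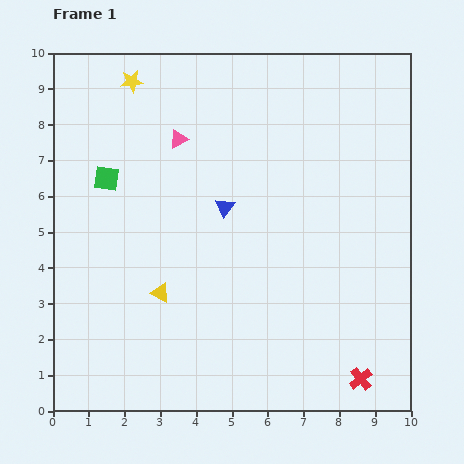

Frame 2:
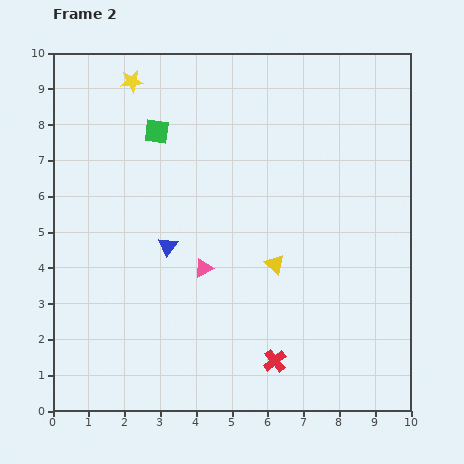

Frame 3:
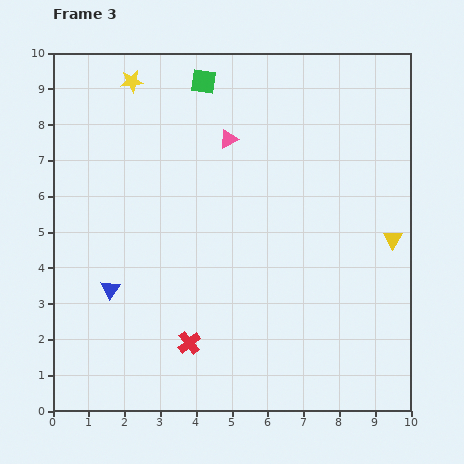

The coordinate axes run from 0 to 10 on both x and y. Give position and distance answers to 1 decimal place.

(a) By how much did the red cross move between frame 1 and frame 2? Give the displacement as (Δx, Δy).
(-2.4, 0.5)

The red cross was at (8.6, 0.9) in frame 1 and (6.2, 1.4) in frame 2.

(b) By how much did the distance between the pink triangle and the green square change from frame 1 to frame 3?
-0.6

Distance in frame 1: 2.3. Distance in frame 3: 1.7.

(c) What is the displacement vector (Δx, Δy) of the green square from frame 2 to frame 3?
(1.3, 1.4)

The green square was at (2.9, 7.8) in frame 2 and (4.2, 9.2) in frame 3.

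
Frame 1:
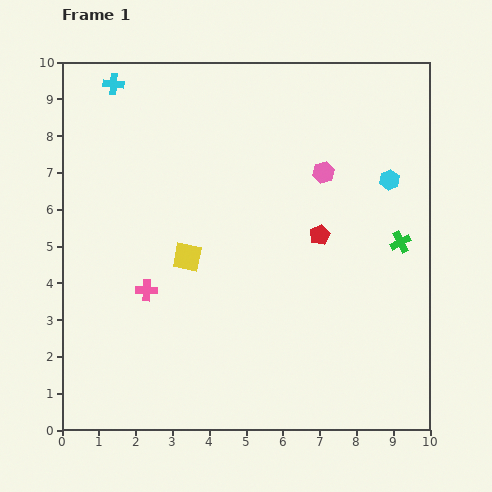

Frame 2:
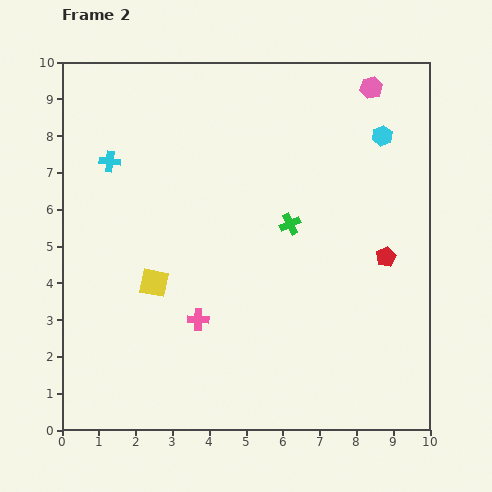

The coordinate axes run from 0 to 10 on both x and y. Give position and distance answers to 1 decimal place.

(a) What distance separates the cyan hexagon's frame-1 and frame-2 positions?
1.2

The cyan hexagon moved from (8.9, 6.8) to (8.7, 8.0), a distance of √(0.2² + 1.2²) ≈ 1.2.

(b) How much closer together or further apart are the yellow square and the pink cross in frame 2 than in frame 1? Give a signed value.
+0.2

Distance in frame 1: 1.4. Distance in frame 2: 1.6.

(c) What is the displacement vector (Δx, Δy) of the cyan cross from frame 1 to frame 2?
(-0.1, -2.1)

The cyan cross was at (1.4, 9.4) in frame 1 and (1.3, 7.3) in frame 2.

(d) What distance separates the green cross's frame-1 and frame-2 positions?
3.0

The green cross moved from (9.2, 5.1) to (6.2, 5.6), a distance of √(3.0² + 0.5²) ≈ 3.0.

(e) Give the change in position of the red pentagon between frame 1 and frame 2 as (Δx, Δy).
(1.8, -0.6)

The red pentagon was at (7.0, 5.3) in frame 1 and (8.8, 4.7) in frame 2.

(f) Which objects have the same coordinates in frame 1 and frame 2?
none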